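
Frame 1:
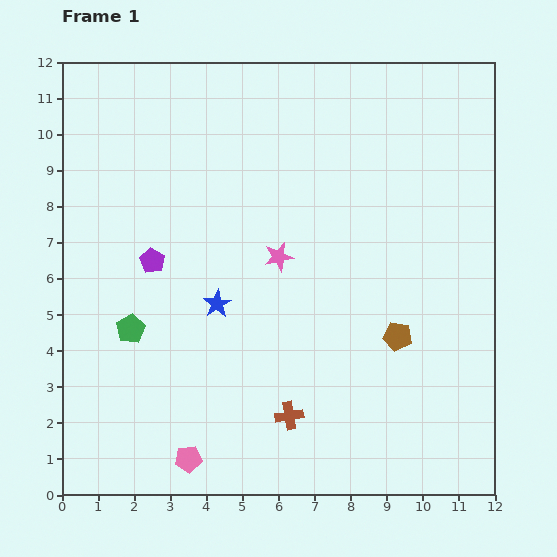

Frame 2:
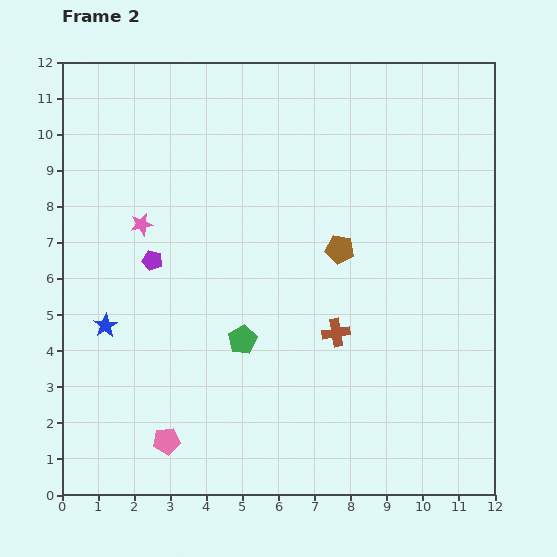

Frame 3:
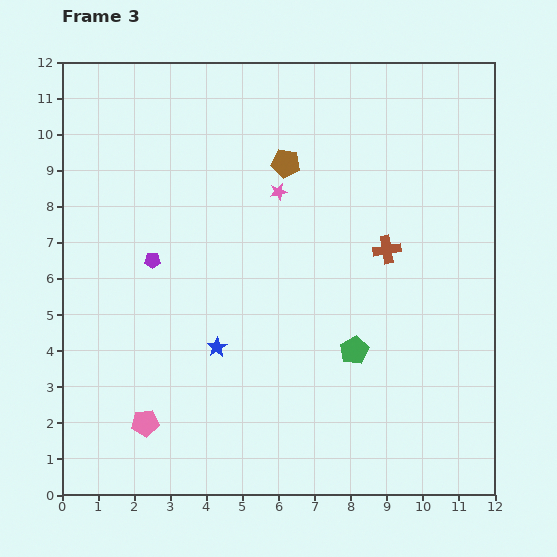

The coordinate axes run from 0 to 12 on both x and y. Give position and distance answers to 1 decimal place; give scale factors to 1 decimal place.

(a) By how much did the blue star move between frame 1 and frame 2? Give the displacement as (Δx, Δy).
(-3.1, -0.6)

The blue star was at (4.3, 5.3) in frame 1 and (1.2, 4.7) in frame 2.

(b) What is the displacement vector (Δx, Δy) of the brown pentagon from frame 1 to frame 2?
(-1.6, 2.4)

The brown pentagon was at (9.3, 4.4) in frame 1 and (7.7, 6.8) in frame 2.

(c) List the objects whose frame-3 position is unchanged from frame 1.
the purple pentagon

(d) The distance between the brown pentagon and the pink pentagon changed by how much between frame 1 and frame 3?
+1.5

Distance in frame 1: 6.7. Distance in frame 3: 8.2.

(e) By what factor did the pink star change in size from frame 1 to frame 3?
0.6×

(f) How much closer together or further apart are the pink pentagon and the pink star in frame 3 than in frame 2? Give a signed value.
+1.4

Distance in frame 2: 6.0. Distance in frame 3: 7.4.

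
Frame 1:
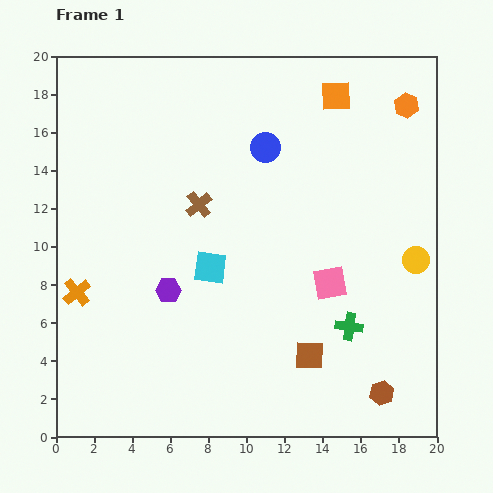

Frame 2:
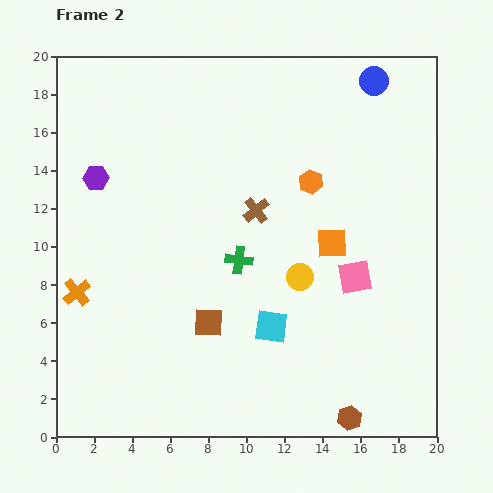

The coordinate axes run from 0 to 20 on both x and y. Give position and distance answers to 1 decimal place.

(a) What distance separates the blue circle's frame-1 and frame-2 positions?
6.7

The blue circle moved from (11.0, 15.2) to (16.7, 18.7), a distance of √(5.7² + 3.5²) ≈ 6.7.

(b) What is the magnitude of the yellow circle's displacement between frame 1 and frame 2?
6.2

The yellow circle moved from (18.9, 9.3) to (12.8, 8.4), a distance of √(6.1² + 0.9²) ≈ 6.2.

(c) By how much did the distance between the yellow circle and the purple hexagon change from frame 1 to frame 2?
-1.2

Distance in frame 1: 13.1. Distance in frame 2: 11.9.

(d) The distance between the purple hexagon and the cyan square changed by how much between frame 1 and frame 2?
+9.6

Distance in frame 1: 2.5. Distance in frame 2: 12.1.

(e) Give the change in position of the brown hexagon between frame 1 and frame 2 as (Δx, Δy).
(-1.7, -1.3)

The brown hexagon was at (17.1, 2.3) in frame 1 and (15.4, 1.0) in frame 2.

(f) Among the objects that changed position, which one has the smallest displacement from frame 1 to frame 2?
the pink square

(moved 1.3)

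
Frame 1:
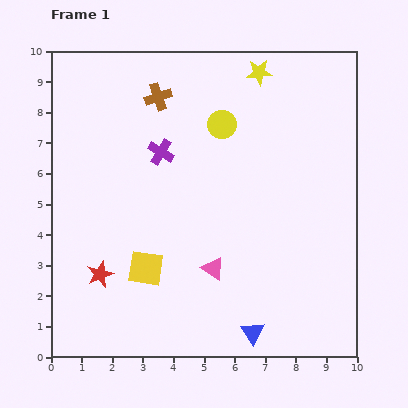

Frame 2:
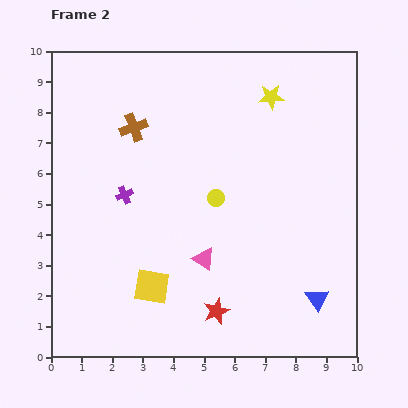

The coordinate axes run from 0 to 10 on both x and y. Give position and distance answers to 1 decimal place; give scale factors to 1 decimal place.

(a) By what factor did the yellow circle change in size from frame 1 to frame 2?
0.6×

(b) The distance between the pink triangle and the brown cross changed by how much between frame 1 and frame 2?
-1.0

Distance in frame 1: 5.9. Distance in frame 2: 4.9.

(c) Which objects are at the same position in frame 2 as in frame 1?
none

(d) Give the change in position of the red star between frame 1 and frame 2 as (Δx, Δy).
(3.8, -1.2)

The red star was at (1.6, 2.7) in frame 1 and (5.4, 1.5) in frame 2.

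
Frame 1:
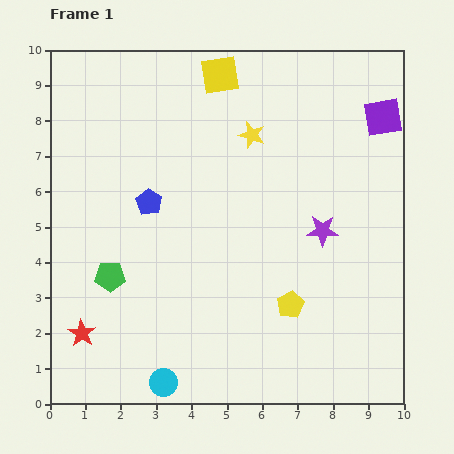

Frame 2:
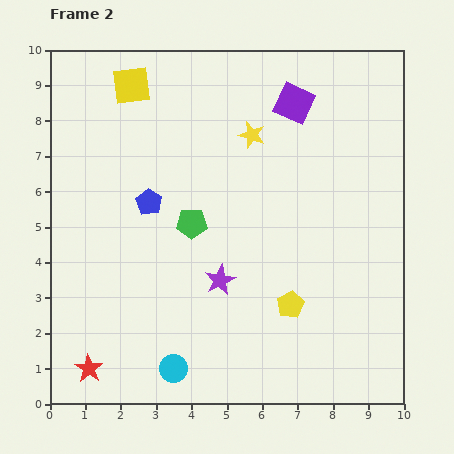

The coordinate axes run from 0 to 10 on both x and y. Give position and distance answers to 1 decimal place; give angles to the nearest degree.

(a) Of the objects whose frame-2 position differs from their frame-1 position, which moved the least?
the cyan circle

(moved 0.5)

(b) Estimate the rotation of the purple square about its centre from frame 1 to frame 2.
34° clockwise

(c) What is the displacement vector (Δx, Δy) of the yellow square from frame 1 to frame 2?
(-2.5, -0.3)

The yellow square was at (4.8, 9.3) in frame 1 and (2.3, 9.0) in frame 2.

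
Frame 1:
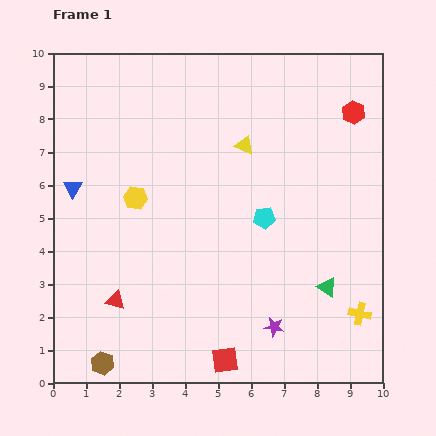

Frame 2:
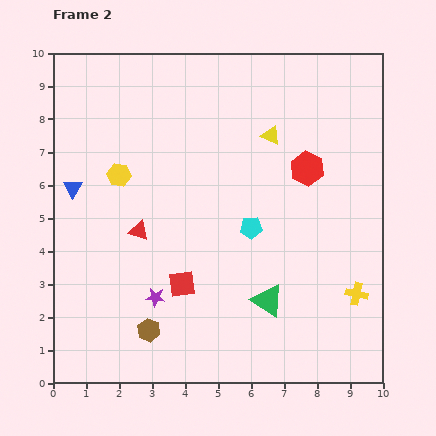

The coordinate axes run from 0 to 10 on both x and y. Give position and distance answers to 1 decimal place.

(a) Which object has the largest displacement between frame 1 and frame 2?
the purple star

(moved 3.7; next 2.6)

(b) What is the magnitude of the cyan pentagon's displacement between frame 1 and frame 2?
0.5

The cyan pentagon moved from (6.4, 5.0) to (6.0, 4.7), a distance of √(0.4² + 0.3²) ≈ 0.5.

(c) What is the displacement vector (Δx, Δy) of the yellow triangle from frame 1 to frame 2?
(0.8, 0.3)

The yellow triangle was at (5.8, 7.2) in frame 1 and (6.6, 7.5) in frame 2.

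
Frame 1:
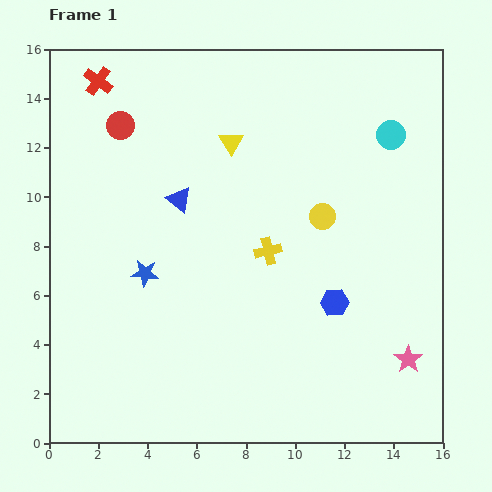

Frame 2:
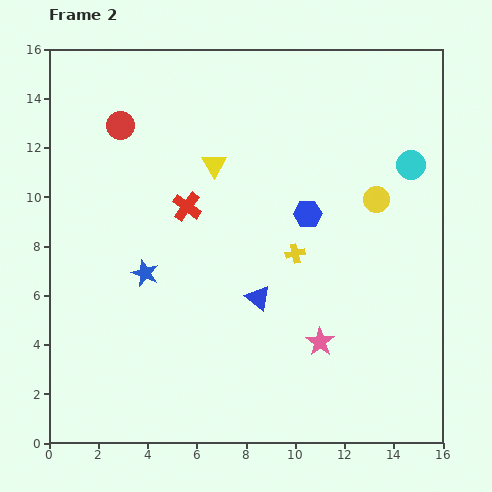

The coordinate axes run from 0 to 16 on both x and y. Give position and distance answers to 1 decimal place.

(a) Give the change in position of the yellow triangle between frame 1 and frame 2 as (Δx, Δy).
(-0.7, -0.9)

The yellow triangle was at (7.4, 12.2) in frame 1 and (6.7, 11.3) in frame 2.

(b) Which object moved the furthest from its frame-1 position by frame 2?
the red cross

(moved 6.2; next 5.1)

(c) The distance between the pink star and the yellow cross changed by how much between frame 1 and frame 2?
-3.5

Distance in frame 1: 7.2. Distance in frame 2: 3.7.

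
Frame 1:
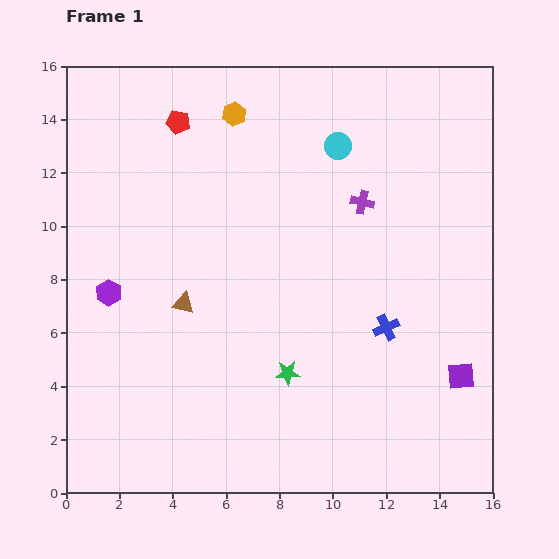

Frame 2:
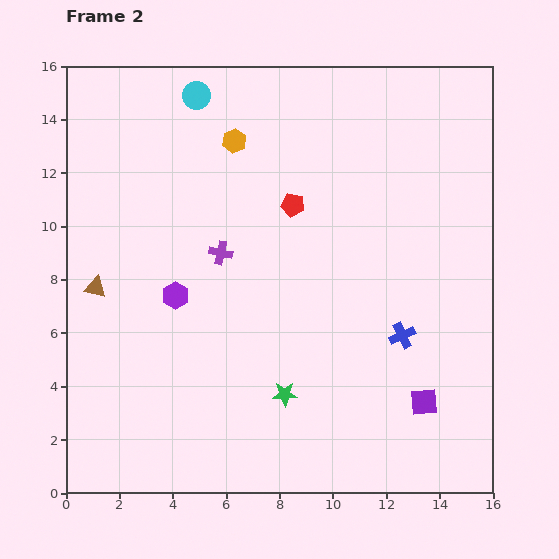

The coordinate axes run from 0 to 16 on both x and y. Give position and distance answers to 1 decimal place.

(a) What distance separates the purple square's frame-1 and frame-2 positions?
1.7

The purple square moved from (14.8, 4.4) to (13.4, 3.4), a distance of √(1.4² + 1.0²) ≈ 1.7.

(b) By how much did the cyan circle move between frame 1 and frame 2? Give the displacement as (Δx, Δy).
(-5.3, 1.9)

The cyan circle was at (10.2, 13.0) in frame 1 and (4.9, 14.9) in frame 2.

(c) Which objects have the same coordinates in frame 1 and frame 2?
none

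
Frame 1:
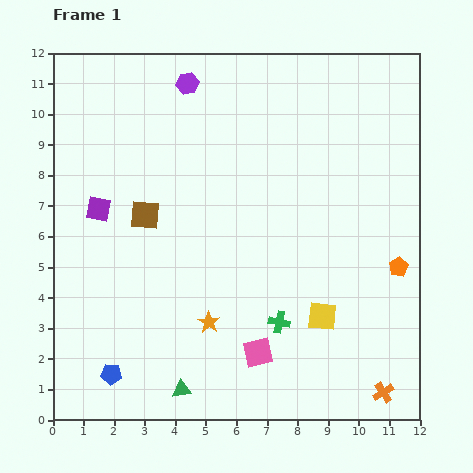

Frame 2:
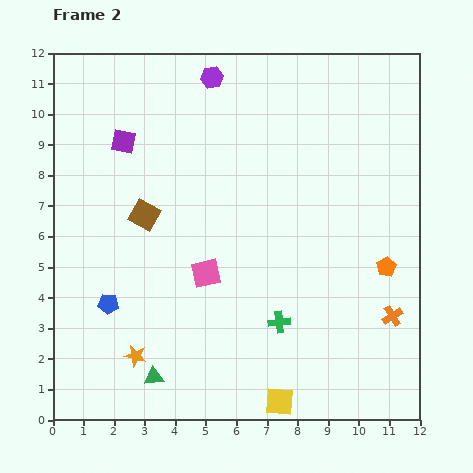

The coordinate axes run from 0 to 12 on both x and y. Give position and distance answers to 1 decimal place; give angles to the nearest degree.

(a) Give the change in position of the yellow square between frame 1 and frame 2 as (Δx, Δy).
(-1.4, -2.8)

The yellow square was at (8.8, 3.4) in frame 1 and (7.4, 0.6) in frame 2.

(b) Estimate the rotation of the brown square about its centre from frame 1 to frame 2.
25° clockwise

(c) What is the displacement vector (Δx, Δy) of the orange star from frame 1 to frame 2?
(-2.4, -1.1)

The orange star was at (5.1, 3.2) in frame 1 and (2.7, 2.1) in frame 2.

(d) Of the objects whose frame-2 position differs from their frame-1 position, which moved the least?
the orange pentagon

(moved 0.4)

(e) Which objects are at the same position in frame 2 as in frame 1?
the brown square, the green cross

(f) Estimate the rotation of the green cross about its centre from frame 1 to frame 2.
18° counter-clockwise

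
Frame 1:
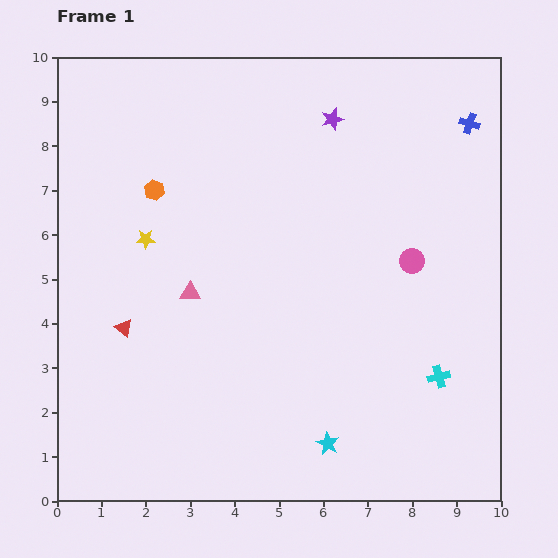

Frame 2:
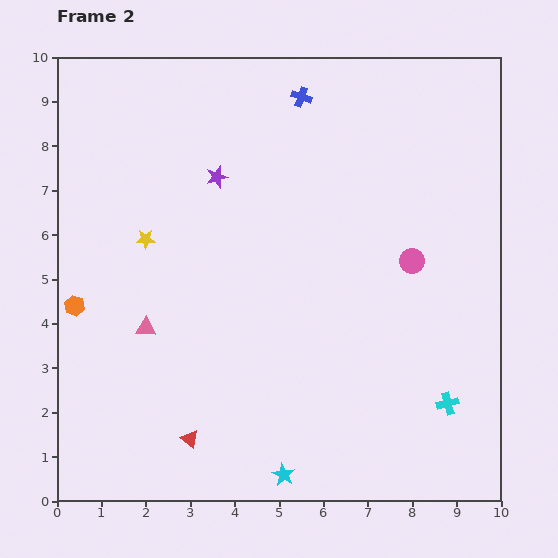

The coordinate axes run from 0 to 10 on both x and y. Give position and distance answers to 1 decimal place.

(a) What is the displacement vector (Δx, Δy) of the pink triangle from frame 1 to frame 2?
(-1.0, -0.8)

The pink triangle was at (3.0, 4.7) in frame 1 and (2.0, 3.9) in frame 2.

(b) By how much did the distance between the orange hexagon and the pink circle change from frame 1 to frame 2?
+1.7

Distance in frame 1: 6.0. Distance in frame 2: 7.7.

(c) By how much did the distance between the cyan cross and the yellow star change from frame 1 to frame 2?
+0.4

Distance in frame 1: 7.3. Distance in frame 2: 7.7.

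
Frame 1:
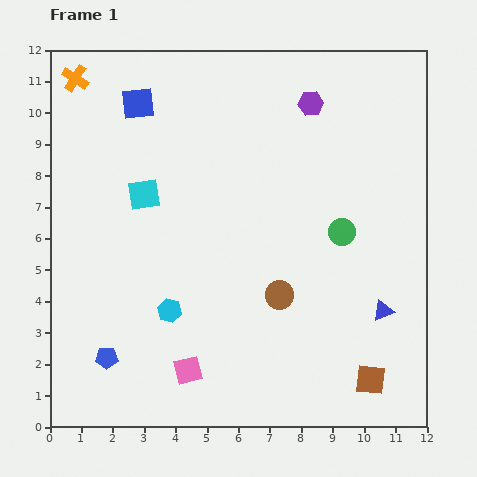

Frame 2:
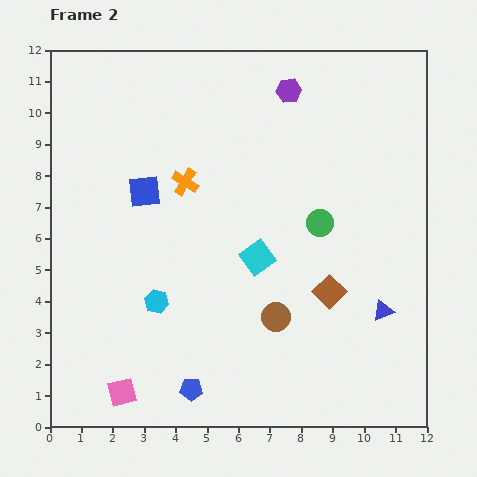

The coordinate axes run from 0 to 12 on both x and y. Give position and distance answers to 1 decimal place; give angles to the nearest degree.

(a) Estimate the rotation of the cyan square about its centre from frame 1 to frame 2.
28° counter-clockwise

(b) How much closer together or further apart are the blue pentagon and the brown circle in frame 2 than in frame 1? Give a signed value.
-2.4

Distance in frame 1: 5.9. Distance in frame 2: 3.5.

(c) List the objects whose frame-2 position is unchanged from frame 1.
the blue triangle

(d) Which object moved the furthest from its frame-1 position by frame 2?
the orange cross

(moved 4.8; next 4.1)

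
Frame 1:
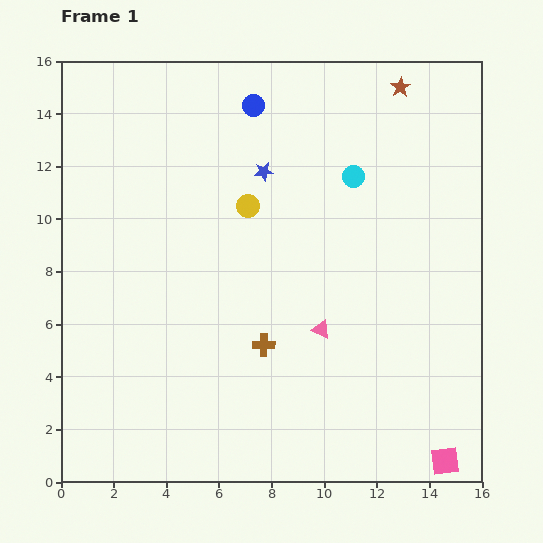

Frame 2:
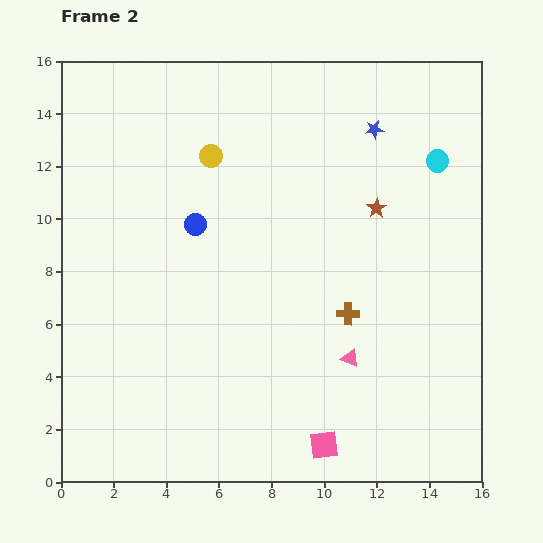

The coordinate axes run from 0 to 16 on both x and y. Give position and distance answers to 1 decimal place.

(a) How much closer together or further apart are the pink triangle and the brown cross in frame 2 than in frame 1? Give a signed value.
-0.6

Distance in frame 1: 2.3. Distance in frame 2: 1.7.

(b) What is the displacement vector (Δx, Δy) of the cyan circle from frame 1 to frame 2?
(3.2, 0.6)

The cyan circle was at (11.1, 11.6) in frame 1 and (14.3, 12.2) in frame 2.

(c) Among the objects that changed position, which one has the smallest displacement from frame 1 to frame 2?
the pink triangle

(moved 1.6)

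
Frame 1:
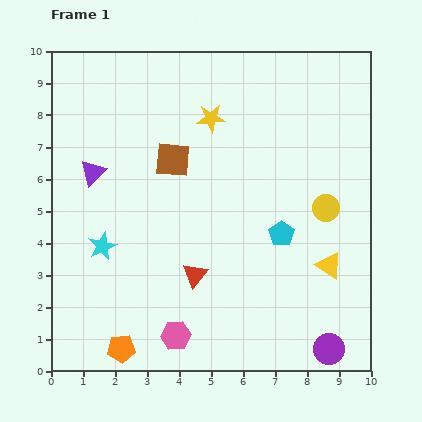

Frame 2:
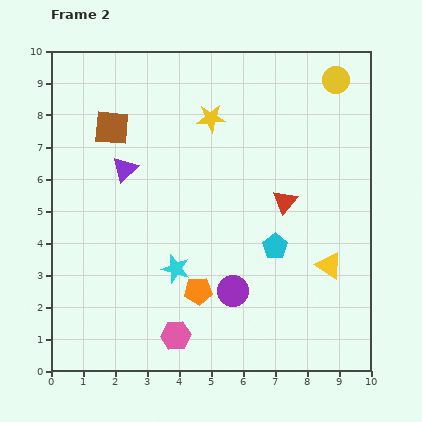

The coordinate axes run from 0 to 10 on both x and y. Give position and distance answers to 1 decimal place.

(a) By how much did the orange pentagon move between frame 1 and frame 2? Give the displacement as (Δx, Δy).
(2.4, 1.8)

The orange pentagon was at (2.2, 0.7) in frame 1 and (4.6, 2.5) in frame 2.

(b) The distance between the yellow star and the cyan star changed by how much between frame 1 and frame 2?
-0.4

Distance in frame 1: 5.2. Distance in frame 2: 4.8.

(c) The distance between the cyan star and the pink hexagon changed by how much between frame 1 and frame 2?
-1.5

Distance in frame 1: 3.6. Distance in frame 2: 2.1.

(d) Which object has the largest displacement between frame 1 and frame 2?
the yellow circle

(moved 4.0; next 3.6)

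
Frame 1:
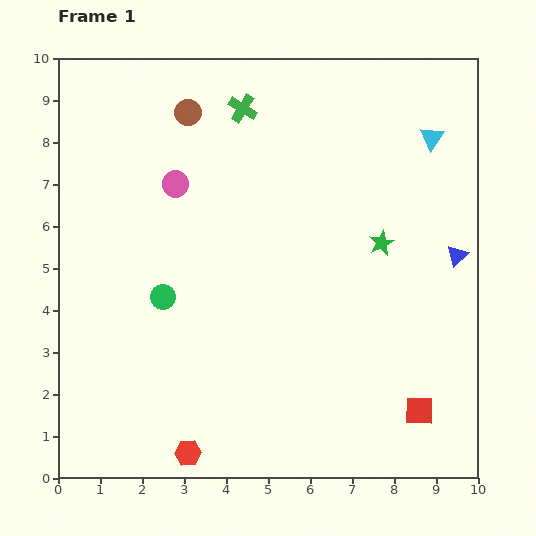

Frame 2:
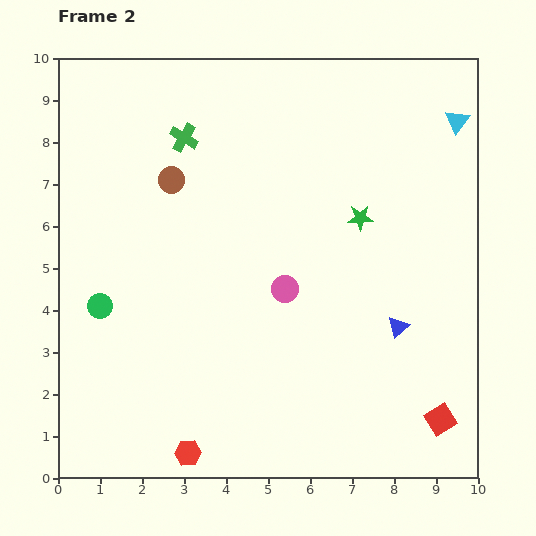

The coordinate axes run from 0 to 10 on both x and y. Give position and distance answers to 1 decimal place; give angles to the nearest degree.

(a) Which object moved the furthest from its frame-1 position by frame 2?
the pink circle

(moved 3.6; next 2.2)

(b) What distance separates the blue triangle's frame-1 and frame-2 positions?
2.2

The blue triangle moved from (9.5, 5.3) to (8.1, 3.6), a distance of √(1.4² + 1.7²) ≈ 2.2.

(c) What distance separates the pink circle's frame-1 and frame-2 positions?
3.6

The pink circle moved from (2.8, 7.0) to (5.4, 4.5), a distance of √(2.6² + 2.5²) ≈ 3.6.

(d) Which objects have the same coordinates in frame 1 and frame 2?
the red hexagon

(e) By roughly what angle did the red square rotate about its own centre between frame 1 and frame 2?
34° counter-clockwise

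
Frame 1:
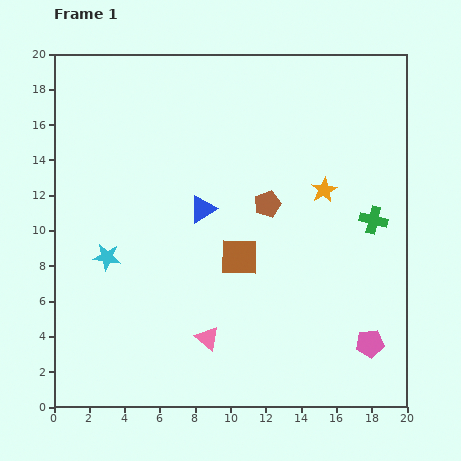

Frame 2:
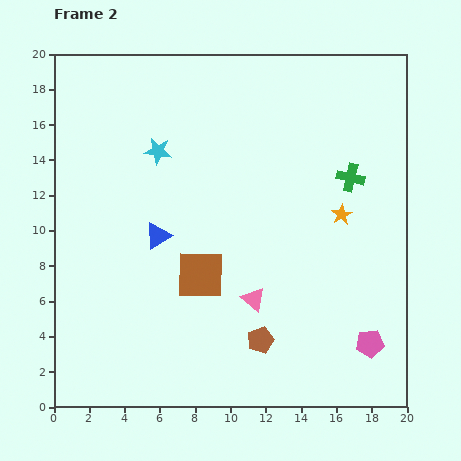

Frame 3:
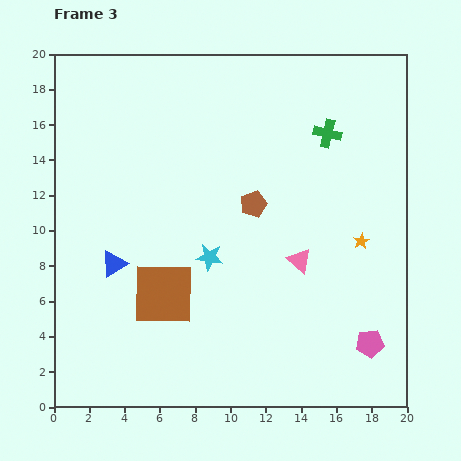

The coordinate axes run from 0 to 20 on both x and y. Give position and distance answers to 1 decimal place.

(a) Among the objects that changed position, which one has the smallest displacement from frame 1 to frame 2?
the orange star

(moved 1.7)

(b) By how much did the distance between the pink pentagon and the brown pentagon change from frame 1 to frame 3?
+0.5

Distance in frame 1: 9.8. Distance in frame 3: 10.3.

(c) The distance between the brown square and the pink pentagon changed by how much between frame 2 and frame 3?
+1.6

Distance in frame 2: 10.4. Distance in frame 3: 12.0.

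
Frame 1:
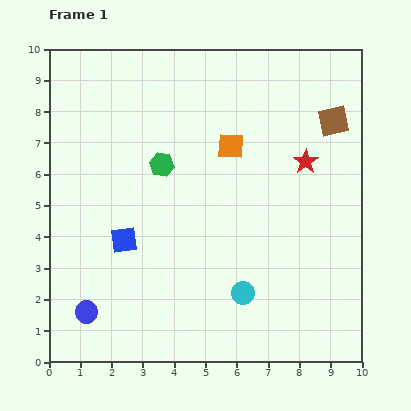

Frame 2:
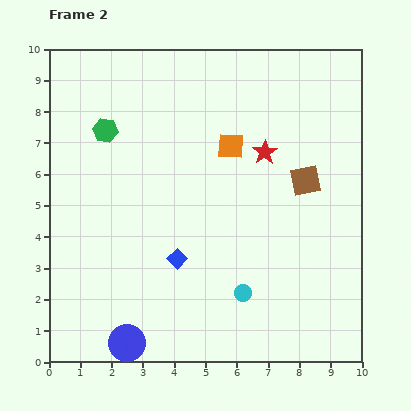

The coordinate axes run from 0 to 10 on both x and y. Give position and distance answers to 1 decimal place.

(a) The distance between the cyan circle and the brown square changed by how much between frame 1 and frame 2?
-2.1

Distance in frame 1: 6.2. Distance in frame 2: 4.1.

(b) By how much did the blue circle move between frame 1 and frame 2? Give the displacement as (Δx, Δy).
(1.3, -1.0)

The blue circle was at (1.2, 1.6) in frame 1 and (2.5, 0.6) in frame 2.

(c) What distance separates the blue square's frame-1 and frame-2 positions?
1.8

The blue square moved from (2.4, 3.9) to (4.1, 3.3), a distance of √(1.7² + 0.6²) ≈ 1.8.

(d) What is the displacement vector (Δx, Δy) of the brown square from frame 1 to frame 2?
(-0.9, -1.9)

The brown square was at (9.1, 7.7) in frame 1 and (8.2, 5.8) in frame 2.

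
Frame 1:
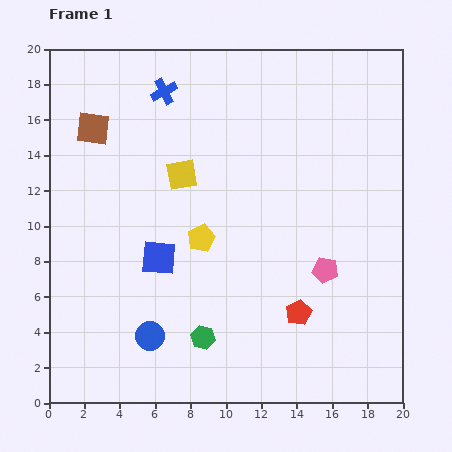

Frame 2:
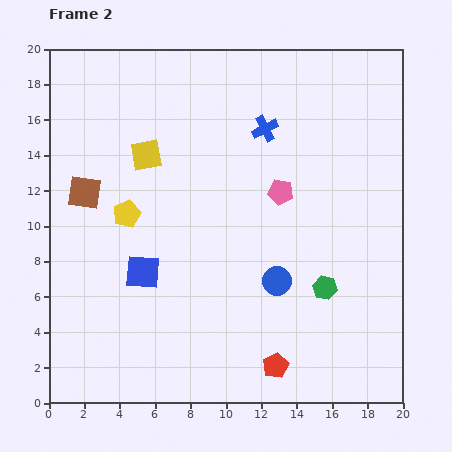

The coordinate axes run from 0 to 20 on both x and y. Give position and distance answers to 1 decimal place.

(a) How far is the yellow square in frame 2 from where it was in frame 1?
2.3

The yellow square moved from (7.5, 12.9) to (5.5, 14.0), a distance of √(2.0² + 1.1²) ≈ 2.3.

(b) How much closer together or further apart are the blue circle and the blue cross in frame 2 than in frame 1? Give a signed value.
-5.2

Distance in frame 1: 13.8. Distance in frame 2: 8.6.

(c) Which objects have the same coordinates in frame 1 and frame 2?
none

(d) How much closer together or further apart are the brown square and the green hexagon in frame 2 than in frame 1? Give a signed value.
+1.3

Distance in frame 1: 13.3. Distance in frame 2: 14.6.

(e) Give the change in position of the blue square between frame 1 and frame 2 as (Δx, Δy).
(-0.9, -0.8)

The blue square was at (6.2, 8.2) in frame 1 and (5.3, 7.4) in frame 2.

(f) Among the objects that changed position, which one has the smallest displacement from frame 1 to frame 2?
the blue square

(moved 1.2)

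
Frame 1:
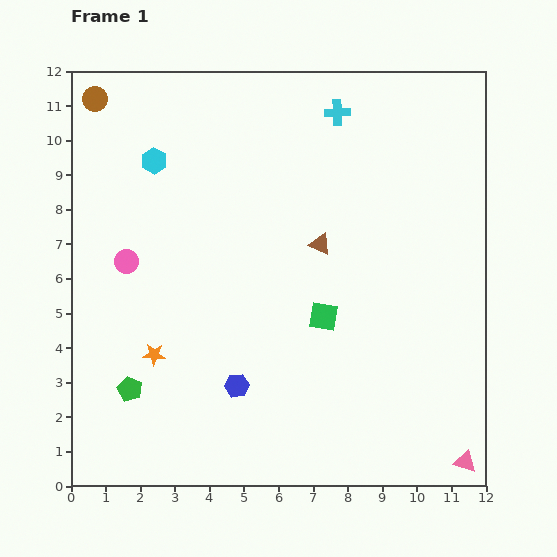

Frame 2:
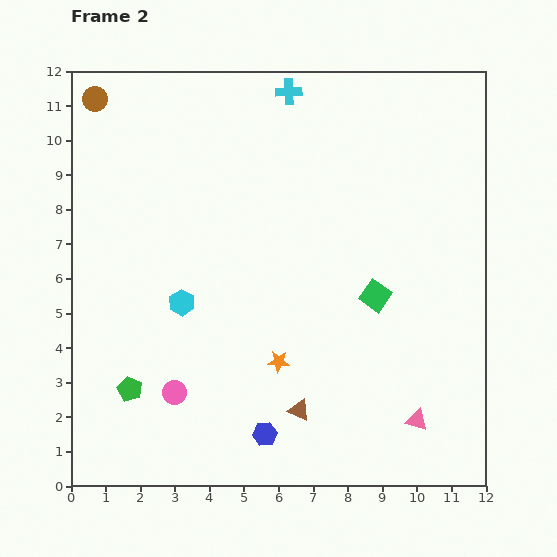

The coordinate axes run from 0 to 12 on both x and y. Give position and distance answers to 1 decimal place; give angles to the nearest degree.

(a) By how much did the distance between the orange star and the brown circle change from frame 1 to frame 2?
+1.7

Distance in frame 1: 7.6. Distance in frame 2: 9.3.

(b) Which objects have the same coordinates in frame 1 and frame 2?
the green pentagon, the brown circle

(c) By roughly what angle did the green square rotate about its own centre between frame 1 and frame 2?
25° clockwise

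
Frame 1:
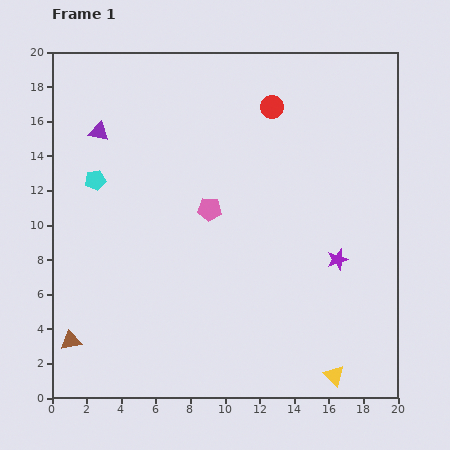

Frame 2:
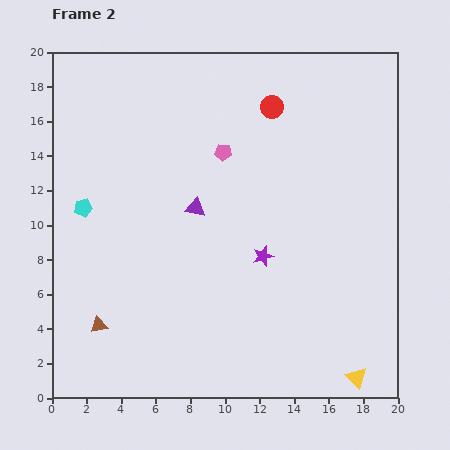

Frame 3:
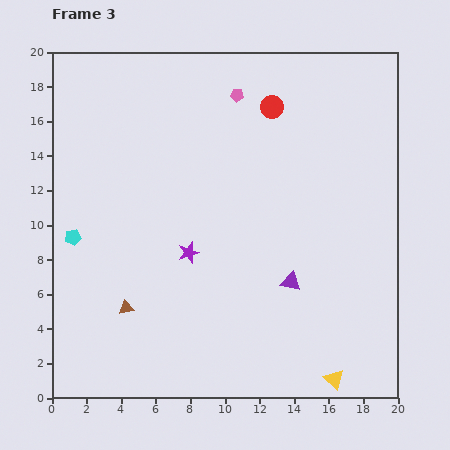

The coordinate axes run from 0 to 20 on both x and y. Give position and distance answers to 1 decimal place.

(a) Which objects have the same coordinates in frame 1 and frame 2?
the red circle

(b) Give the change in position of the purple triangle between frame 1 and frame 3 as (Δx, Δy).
(11.1, -8.7)

The purple triangle was at (2.7, 15.4) in frame 1 and (13.8, 6.7) in frame 3.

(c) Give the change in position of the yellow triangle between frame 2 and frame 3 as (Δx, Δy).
(-1.3, -0.1)

The yellow triangle was at (17.6, 1.2) in frame 2 and (16.3, 1.1) in frame 3.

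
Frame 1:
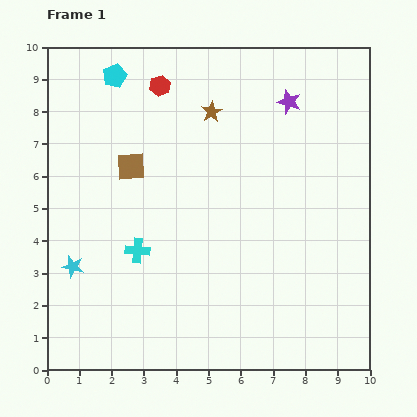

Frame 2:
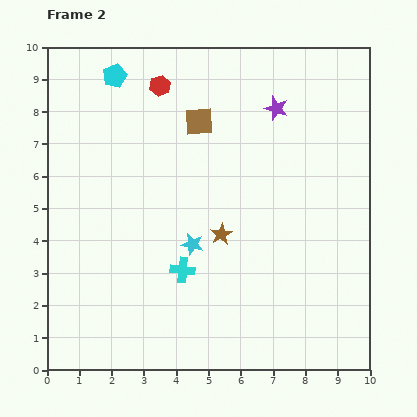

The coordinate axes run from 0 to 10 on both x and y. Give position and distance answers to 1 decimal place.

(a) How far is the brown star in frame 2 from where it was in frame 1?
3.8

The brown star moved from (5.1, 8.0) to (5.4, 4.2), a distance of √(0.3² + 3.8²) ≈ 3.8.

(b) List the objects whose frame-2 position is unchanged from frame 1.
the red hexagon, the cyan pentagon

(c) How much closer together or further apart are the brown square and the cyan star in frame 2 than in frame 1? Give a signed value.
+0.2

Distance in frame 1: 3.6. Distance in frame 2: 3.8.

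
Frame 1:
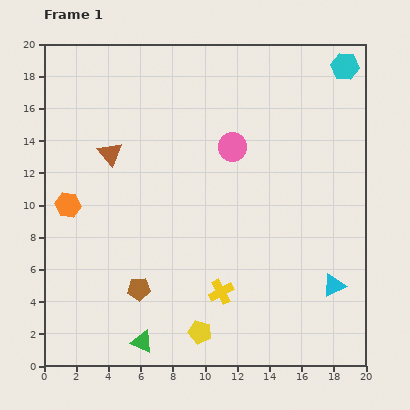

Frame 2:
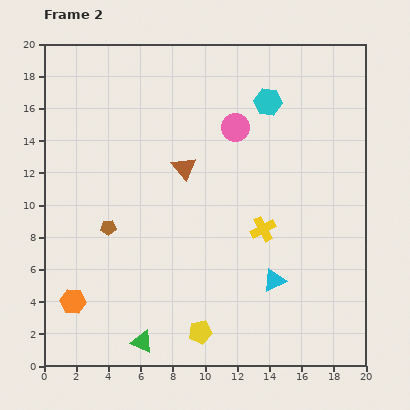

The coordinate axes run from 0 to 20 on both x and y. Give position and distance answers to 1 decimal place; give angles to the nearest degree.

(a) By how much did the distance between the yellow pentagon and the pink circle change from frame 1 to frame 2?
+1.2

Distance in frame 1: 11.7. Distance in frame 2: 12.9.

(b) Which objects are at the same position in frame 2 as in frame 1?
the yellow pentagon, the green triangle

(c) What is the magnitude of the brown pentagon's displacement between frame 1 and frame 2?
4.2

The brown pentagon moved from (5.9, 4.8) to (4.0, 8.6), a distance of √(1.9² + 3.8²) ≈ 4.2.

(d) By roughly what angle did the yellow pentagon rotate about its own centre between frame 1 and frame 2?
27° counter-clockwise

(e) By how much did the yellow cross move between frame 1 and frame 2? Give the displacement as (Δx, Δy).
(2.6, 3.9)

The yellow cross was at (11.0, 4.6) in frame 1 and (13.6, 8.5) in frame 2.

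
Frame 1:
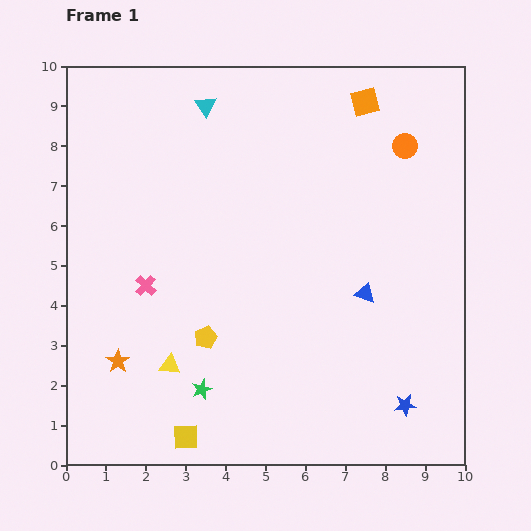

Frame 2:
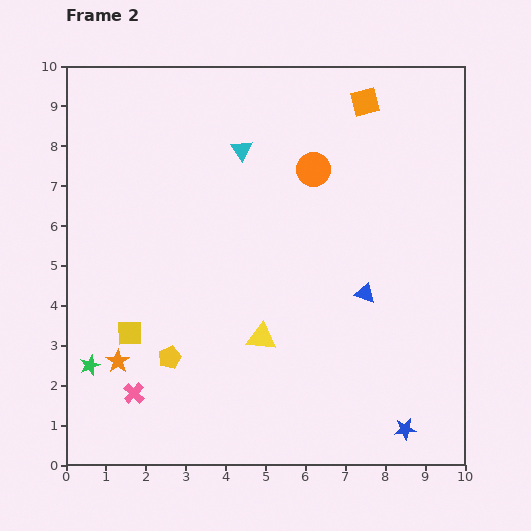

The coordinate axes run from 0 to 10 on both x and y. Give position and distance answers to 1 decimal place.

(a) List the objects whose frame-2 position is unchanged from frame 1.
the orange square, the blue triangle, the orange star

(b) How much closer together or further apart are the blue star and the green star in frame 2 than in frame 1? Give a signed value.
+3.0

Distance in frame 1: 5.1. Distance in frame 2: 8.1.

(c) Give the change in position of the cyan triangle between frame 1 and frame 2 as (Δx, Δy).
(0.9, -1.1)

The cyan triangle was at (3.5, 9.0) in frame 1 and (4.4, 7.9) in frame 2.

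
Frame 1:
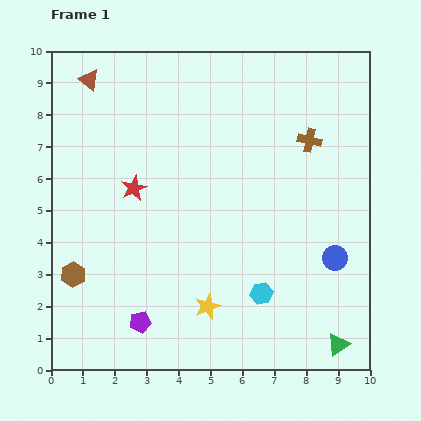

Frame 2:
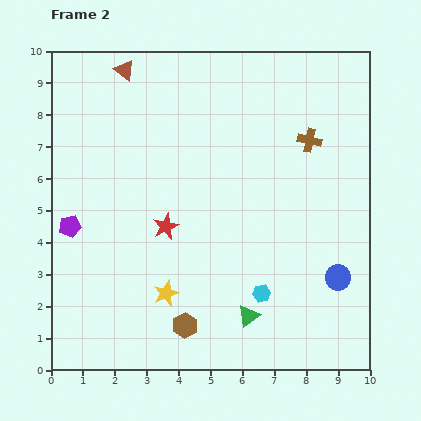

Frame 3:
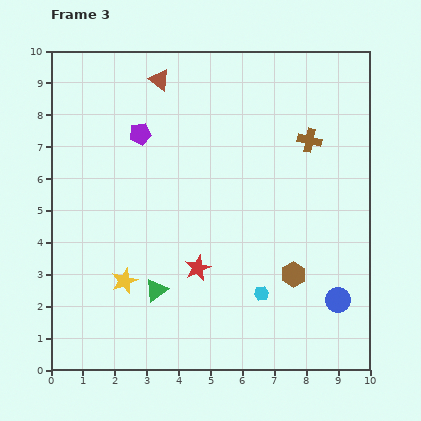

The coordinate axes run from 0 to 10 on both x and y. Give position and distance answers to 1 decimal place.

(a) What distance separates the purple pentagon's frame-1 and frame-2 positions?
3.7

The purple pentagon moved from (2.8, 1.5) to (0.6, 4.5), a distance of √(2.2² + 3.0²) ≈ 3.7.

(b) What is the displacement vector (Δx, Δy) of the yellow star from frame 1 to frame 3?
(-2.6, 0.8)

The yellow star was at (4.9, 2.0) in frame 1 and (2.3, 2.8) in frame 3.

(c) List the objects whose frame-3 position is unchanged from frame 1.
the brown cross, the cyan hexagon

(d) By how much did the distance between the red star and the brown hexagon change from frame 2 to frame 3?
-0.2

Distance in frame 2: 3.2. Distance in frame 3: 3.0.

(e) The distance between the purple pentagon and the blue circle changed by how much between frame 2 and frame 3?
-0.5

Distance in frame 2: 8.6. Distance in frame 3: 8.1.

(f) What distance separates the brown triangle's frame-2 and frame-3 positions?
1.1

The brown triangle moved from (2.3, 9.4) to (3.4, 9.1), a distance of √(1.1² + 0.3²) ≈ 1.1.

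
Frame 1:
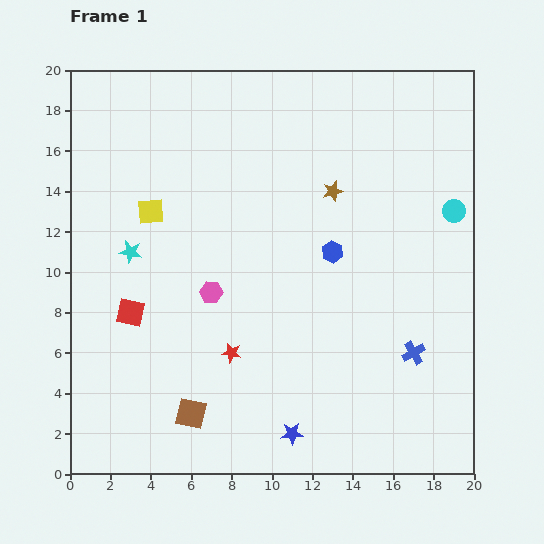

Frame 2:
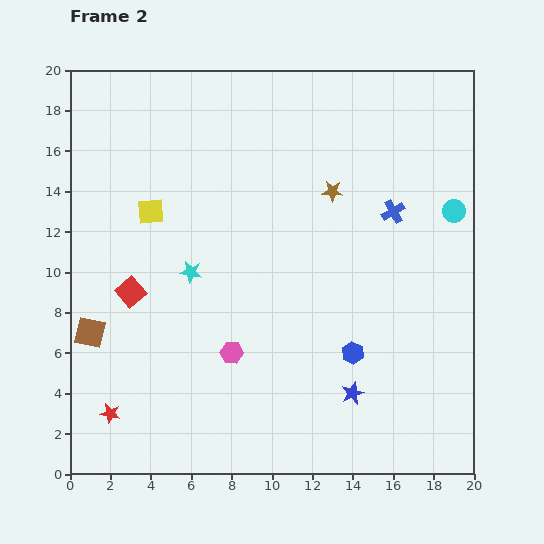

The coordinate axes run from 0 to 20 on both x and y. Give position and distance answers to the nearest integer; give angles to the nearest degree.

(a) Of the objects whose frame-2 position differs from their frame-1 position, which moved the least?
the red square

(moved 1)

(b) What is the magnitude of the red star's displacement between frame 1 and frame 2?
7

The red star moved from (8, 6) to (2, 3), a distance of √(6² + 3²) ≈ 7.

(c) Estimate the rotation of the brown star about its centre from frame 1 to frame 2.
17° clockwise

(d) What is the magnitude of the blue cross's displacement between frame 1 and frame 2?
7

The blue cross moved from (17, 6) to (16, 13), a distance of √(1² + 7²) ≈ 7.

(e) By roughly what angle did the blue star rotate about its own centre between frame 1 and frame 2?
19° counter-clockwise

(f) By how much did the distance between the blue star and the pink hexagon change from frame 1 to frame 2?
-2

Distance in frame 1: 8. Distance in frame 2: 6.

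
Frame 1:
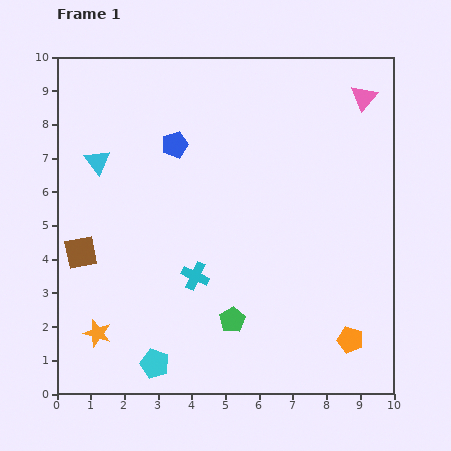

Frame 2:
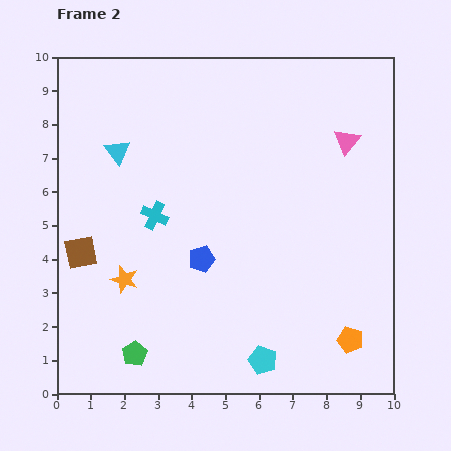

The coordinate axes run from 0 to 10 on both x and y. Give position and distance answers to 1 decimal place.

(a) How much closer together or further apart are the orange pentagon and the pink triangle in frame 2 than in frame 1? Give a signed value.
-1.3

Distance in frame 1: 7.2. Distance in frame 2: 5.9.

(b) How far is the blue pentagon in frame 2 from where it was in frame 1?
3.5

The blue pentagon moved from (3.5, 7.4) to (4.3, 4.0), a distance of √(0.8² + 3.4²) ≈ 3.5.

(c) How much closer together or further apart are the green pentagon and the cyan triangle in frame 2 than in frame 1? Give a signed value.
-0.2

Distance in frame 1: 6.2. Distance in frame 2: 6.0.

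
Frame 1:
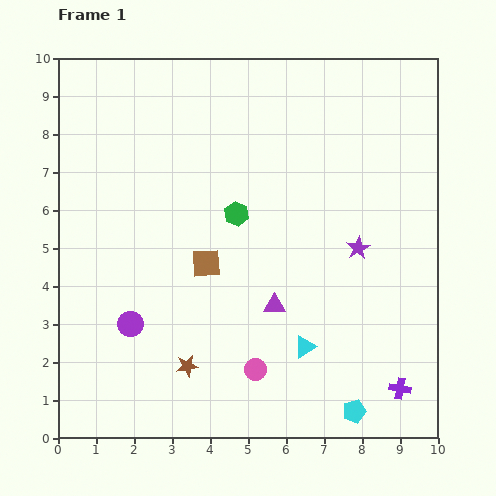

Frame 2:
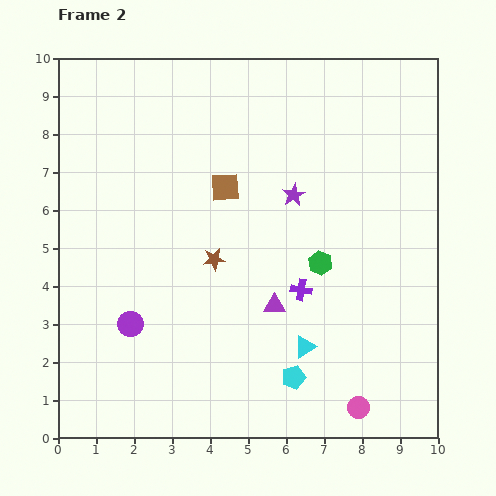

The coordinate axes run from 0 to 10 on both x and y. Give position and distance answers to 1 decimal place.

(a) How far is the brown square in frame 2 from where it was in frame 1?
2.1

The brown square moved from (3.9, 4.6) to (4.4, 6.6), a distance of √(0.5² + 2.0²) ≈ 2.1.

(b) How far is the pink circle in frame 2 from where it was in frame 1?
2.9

The pink circle moved from (5.2, 1.8) to (7.9, 0.8), a distance of √(2.7² + 1.0²) ≈ 2.9.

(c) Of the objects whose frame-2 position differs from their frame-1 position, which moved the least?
the cyan pentagon

(moved 1.8)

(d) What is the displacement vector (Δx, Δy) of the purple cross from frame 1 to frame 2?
(-2.6, 2.6)

The purple cross was at (9.0, 1.3) in frame 1 and (6.4, 3.9) in frame 2.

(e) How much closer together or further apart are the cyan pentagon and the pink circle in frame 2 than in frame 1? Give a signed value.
-0.9

Distance in frame 1: 2.8. Distance in frame 2: 1.9.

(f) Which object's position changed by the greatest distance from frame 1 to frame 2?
the purple cross

(moved 3.7; next 2.9)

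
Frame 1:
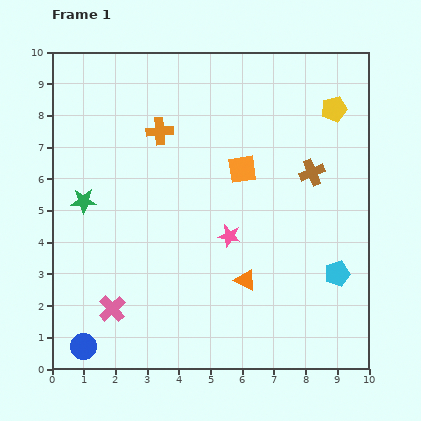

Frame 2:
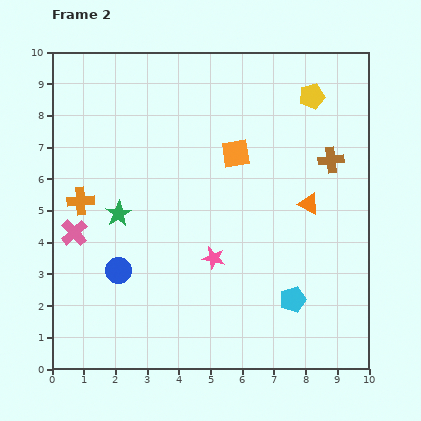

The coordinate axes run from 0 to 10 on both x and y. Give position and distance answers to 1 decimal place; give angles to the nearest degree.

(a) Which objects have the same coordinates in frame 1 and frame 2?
none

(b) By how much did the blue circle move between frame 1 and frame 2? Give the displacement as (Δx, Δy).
(1.1, 2.4)

The blue circle was at (1.0, 0.7) in frame 1 and (2.1, 3.1) in frame 2.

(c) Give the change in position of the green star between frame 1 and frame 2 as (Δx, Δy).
(1.1, -0.4)

The green star was at (1.0, 5.3) in frame 1 and (2.1, 4.9) in frame 2.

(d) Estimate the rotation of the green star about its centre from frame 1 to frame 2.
31° counter-clockwise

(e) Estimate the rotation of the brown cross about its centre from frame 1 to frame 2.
17° clockwise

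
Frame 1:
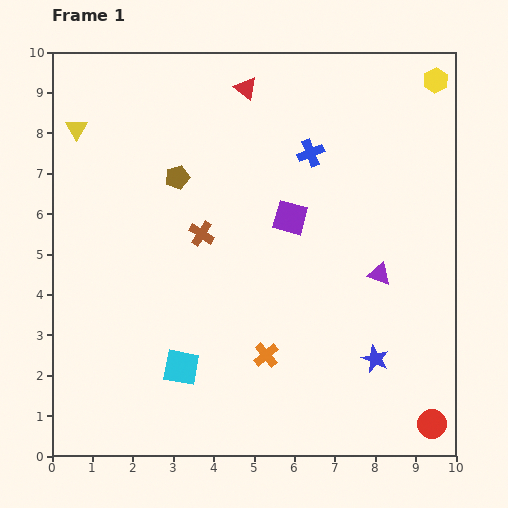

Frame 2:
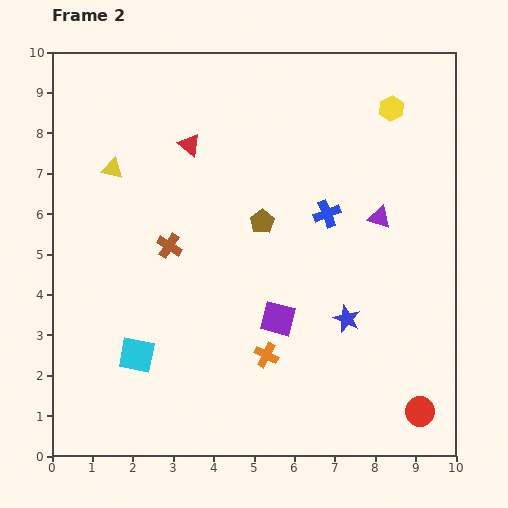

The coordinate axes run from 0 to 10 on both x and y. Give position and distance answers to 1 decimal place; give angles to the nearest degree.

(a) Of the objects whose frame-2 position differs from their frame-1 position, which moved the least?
the red circle

(moved 0.4)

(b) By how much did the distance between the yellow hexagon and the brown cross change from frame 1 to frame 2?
-0.4

Distance in frame 1: 6.9. Distance in frame 2: 6.5.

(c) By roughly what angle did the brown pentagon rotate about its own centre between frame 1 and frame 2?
17° counter-clockwise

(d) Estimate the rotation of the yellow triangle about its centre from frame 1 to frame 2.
46° counter-clockwise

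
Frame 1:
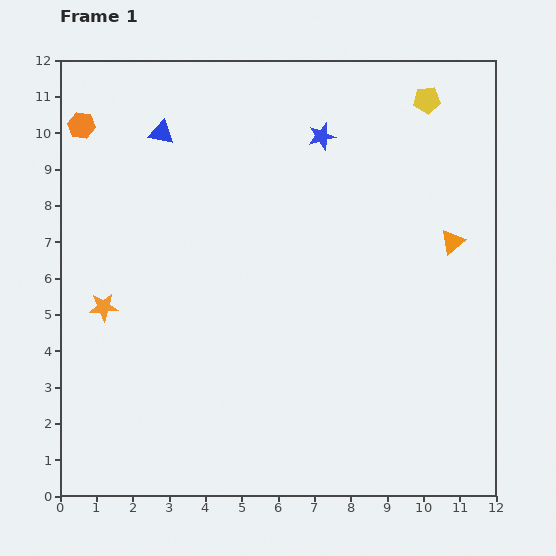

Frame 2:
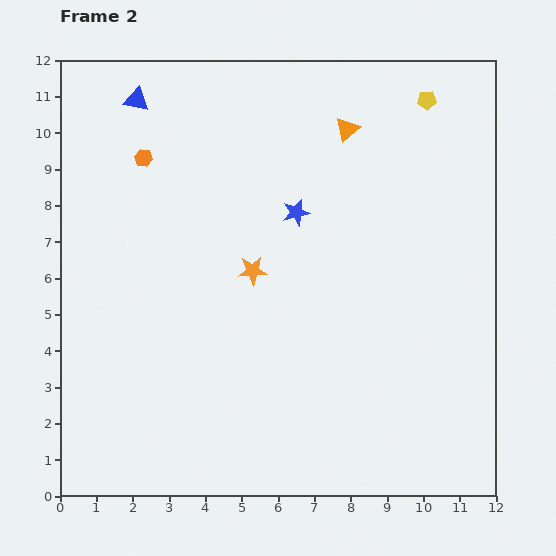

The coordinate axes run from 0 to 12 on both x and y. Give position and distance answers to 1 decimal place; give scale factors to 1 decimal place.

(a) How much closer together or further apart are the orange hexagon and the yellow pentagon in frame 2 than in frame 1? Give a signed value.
-1.5

Distance in frame 1: 9.5. Distance in frame 2: 8.0.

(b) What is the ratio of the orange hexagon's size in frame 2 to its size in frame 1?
0.7×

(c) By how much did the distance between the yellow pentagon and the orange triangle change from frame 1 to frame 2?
-1.7

Distance in frame 1: 4.0. Distance in frame 2: 2.3.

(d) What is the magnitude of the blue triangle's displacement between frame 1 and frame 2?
1.1

The blue triangle moved from (2.8, 10.0) to (2.1, 10.9), a distance of √(0.7² + 0.9²) ≈ 1.1.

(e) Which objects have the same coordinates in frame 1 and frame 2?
the yellow pentagon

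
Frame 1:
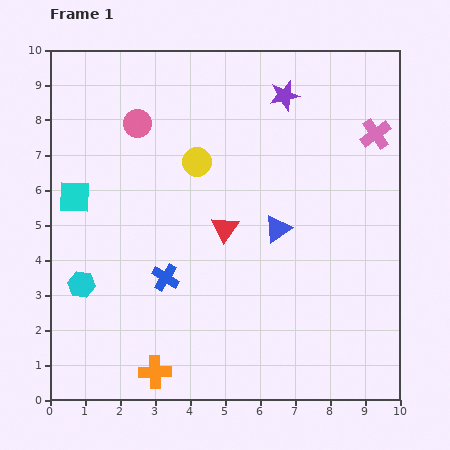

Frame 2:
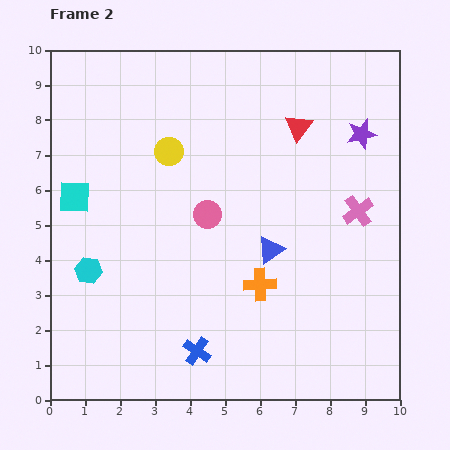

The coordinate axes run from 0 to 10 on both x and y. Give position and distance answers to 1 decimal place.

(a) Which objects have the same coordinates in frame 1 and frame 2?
the cyan square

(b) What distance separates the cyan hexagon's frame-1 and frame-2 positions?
0.4

The cyan hexagon moved from (0.9, 3.3) to (1.1, 3.7), a distance of √(0.2² + 0.4²) ≈ 0.4.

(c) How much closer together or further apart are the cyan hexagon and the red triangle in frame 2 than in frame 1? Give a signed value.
+2.9

Distance in frame 1: 4.4. Distance in frame 2: 7.3.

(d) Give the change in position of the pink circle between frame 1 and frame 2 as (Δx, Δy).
(2.0, -2.6)

The pink circle was at (2.5, 7.9) in frame 1 and (4.5, 5.3) in frame 2.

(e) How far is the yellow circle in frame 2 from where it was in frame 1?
0.9

The yellow circle moved from (4.2, 6.8) to (3.4, 7.1), a distance of √(0.8² + 0.3²) ≈ 0.9.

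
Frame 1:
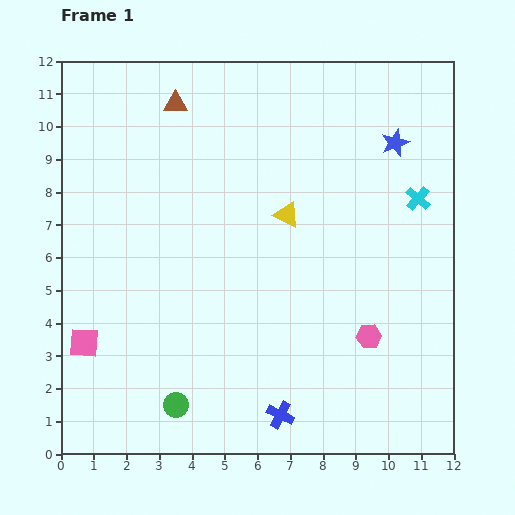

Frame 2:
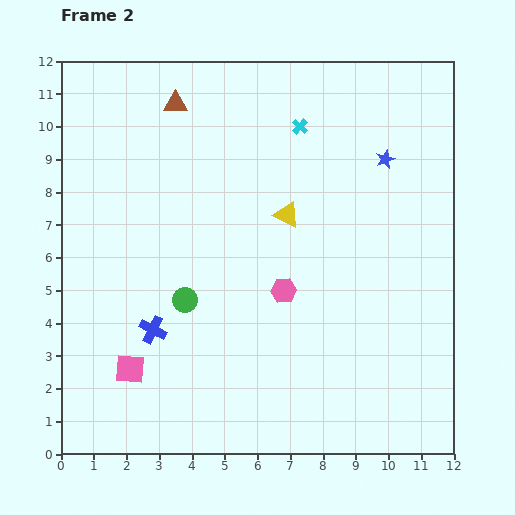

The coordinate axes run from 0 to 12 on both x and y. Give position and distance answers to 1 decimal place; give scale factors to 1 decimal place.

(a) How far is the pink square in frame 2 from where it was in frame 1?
1.6

The pink square moved from (0.7, 3.4) to (2.1, 2.6), a distance of √(1.4² + 0.8²) ≈ 1.6.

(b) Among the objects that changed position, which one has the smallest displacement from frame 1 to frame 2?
the blue star

(moved 0.6)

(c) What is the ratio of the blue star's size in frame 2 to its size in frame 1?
0.7×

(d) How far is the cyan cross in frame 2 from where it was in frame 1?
4.2

The cyan cross moved from (10.9, 7.8) to (7.3, 10.0), a distance of √(3.6² + 2.2²) ≈ 4.2.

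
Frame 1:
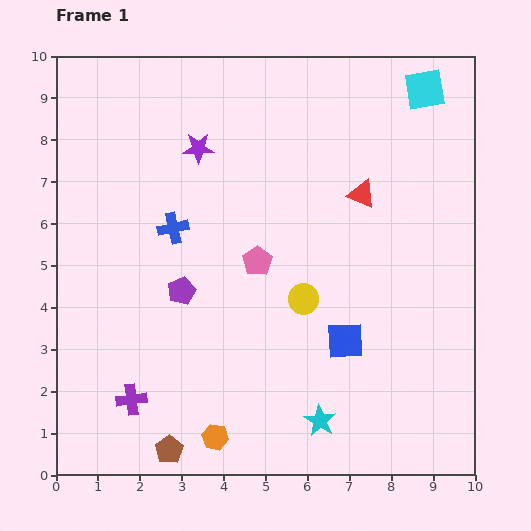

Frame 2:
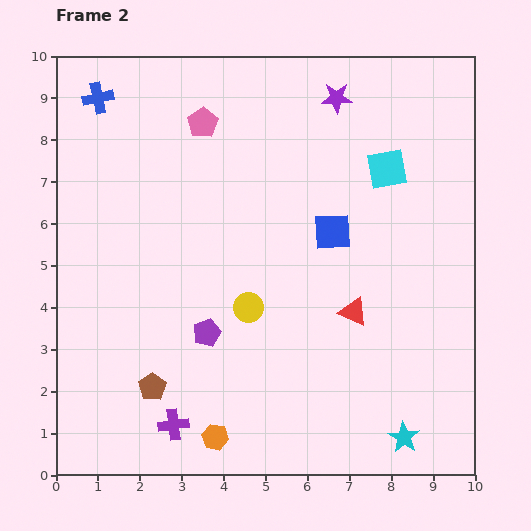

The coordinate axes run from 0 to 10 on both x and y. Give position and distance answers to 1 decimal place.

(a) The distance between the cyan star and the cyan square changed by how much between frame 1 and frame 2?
-1.9

Distance in frame 1: 8.3. Distance in frame 2: 6.4.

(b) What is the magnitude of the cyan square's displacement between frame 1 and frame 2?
2.1

The cyan square moved from (8.8, 9.2) to (7.9, 7.3), a distance of √(0.9² + 1.9²) ≈ 2.1.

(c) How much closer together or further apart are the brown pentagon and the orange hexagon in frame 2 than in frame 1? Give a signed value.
+0.8

Distance in frame 1: 1.1. Distance in frame 2: 1.9.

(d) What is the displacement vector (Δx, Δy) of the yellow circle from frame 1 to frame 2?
(-1.3, -0.2)

The yellow circle was at (5.9, 4.2) in frame 1 and (4.6, 4.0) in frame 2.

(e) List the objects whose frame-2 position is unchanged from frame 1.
the orange hexagon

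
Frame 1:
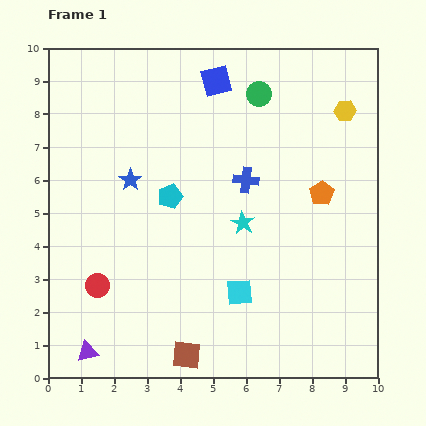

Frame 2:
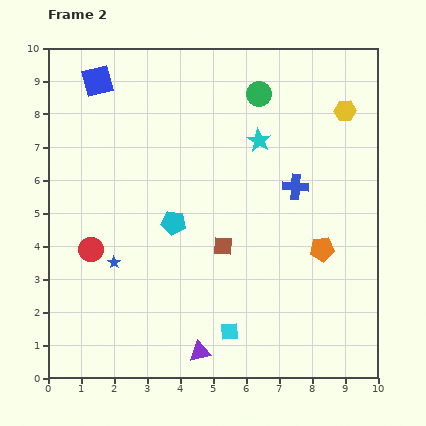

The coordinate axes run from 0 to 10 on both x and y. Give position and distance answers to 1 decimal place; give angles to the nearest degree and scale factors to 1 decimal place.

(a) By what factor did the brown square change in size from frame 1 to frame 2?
0.7×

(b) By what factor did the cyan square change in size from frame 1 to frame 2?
0.7×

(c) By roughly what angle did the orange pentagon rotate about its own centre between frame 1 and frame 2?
26° clockwise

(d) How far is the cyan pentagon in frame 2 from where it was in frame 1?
0.8

The cyan pentagon moved from (3.7, 5.5) to (3.8, 4.7), a distance of √(0.1² + 0.8²) ≈ 0.8.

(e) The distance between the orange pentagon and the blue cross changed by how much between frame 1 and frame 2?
-0.2

Distance in frame 1: 2.3. Distance in frame 2: 2.1.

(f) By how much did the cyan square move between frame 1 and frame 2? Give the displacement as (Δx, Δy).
(-0.3, -1.2)

The cyan square was at (5.8, 2.6) in frame 1 and (5.5, 1.4) in frame 2.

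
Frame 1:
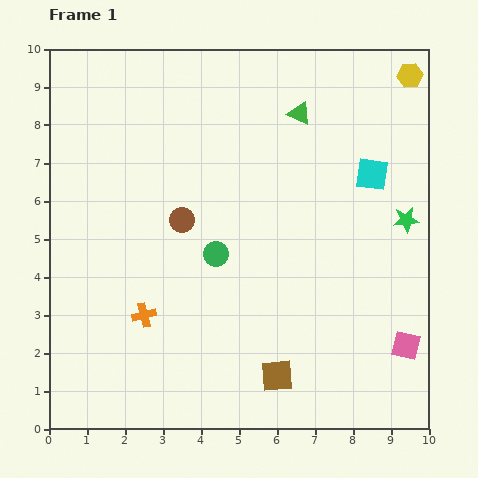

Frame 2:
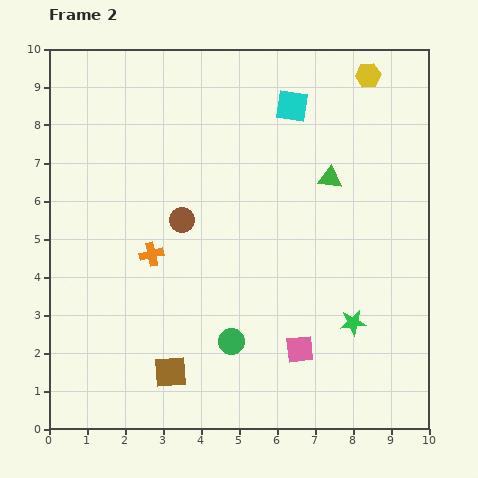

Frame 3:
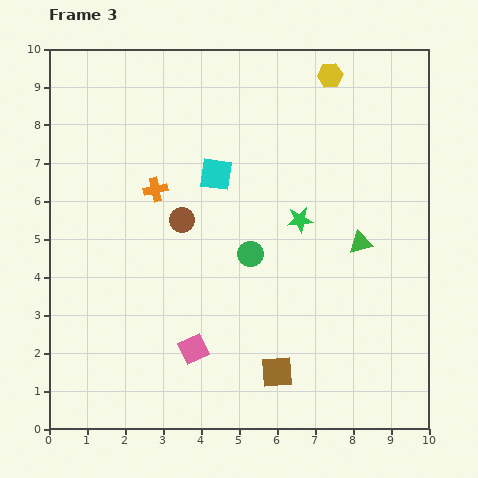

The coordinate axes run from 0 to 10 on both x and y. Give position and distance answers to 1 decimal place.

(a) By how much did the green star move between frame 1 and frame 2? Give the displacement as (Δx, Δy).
(-1.4, -2.7)

The green star was at (9.4, 5.5) in frame 1 and (8.0, 2.8) in frame 2.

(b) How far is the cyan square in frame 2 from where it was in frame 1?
2.8

The cyan square moved from (8.5, 6.7) to (6.4, 8.5), a distance of √(2.1² + 1.8²) ≈ 2.8.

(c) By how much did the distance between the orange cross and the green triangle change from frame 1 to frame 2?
-1.6

Distance in frame 1: 6.7. Distance in frame 2: 5.1.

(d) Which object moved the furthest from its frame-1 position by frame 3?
the pink square

(moved 5.6; next 4.1)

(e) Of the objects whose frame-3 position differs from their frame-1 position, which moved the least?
the brown square

(moved 0.1)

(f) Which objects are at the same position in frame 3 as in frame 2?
the brown circle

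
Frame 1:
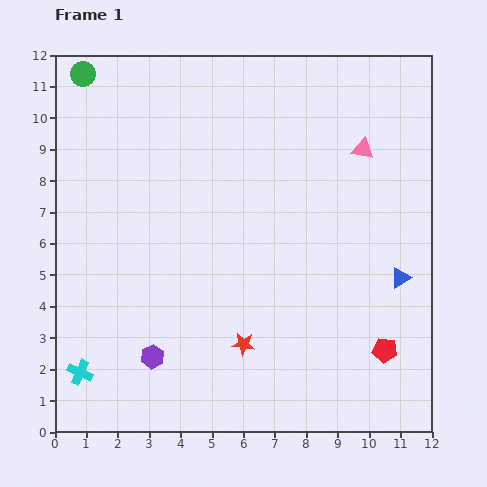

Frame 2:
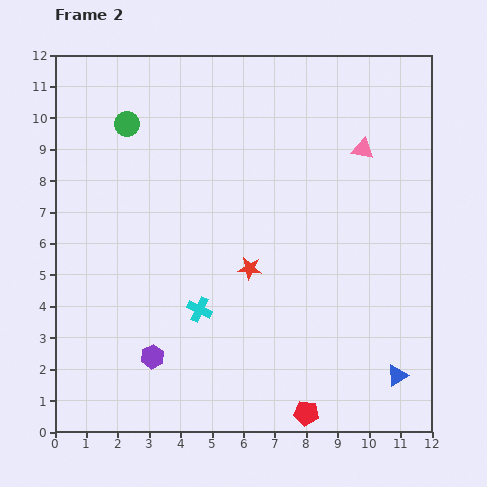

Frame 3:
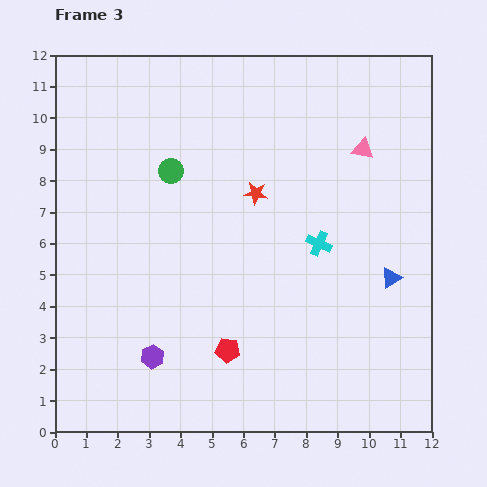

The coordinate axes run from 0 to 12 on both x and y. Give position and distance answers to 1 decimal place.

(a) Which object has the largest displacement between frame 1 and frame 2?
the cyan cross

(moved 4.3; next 3.2)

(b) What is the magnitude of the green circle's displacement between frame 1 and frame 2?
2.1

The green circle moved from (0.9, 11.4) to (2.3, 9.8), a distance of √(1.4² + 1.6²) ≈ 2.1.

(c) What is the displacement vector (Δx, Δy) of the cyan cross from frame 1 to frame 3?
(7.6, 4.1)

The cyan cross was at (0.8, 1.9) in frame 1 and (8.4, 6.0) in frame 3.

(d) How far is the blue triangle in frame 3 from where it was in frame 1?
0.3

The blue triangle moved from (11.0, 4.9) to (10.7, 4.9), a distance of √(0.3² + 0.0²) ≈ 0.3.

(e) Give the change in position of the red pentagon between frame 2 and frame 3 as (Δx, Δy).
(-2.5, 2.0)

The red pentagon was at (8.0, 0.6) in frame 2 and (5.5, 2.6) in frame 3.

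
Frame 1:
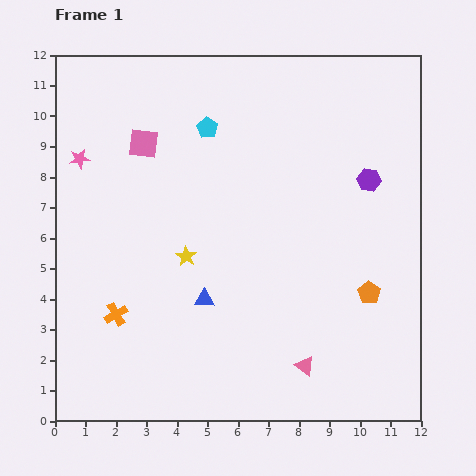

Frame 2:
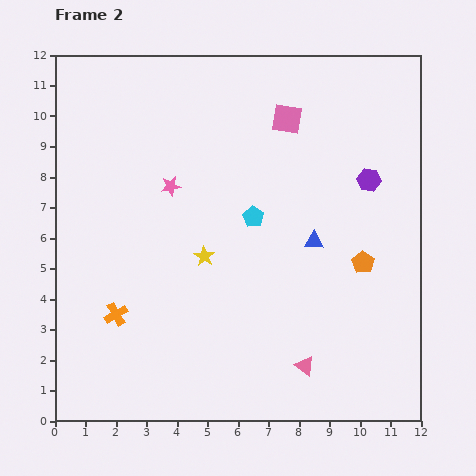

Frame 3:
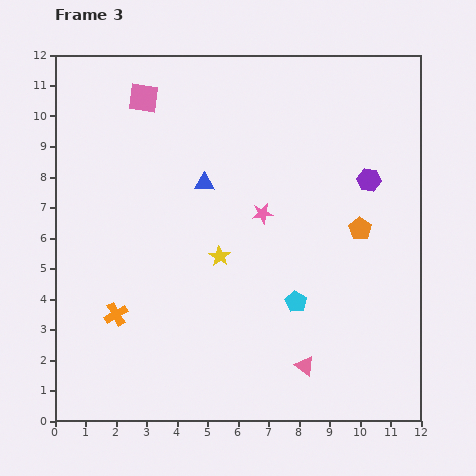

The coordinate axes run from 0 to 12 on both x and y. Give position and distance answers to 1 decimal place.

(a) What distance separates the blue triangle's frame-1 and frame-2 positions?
4.1

The blue triangle moved from (4.9, 4.0) to (8.5, 5.9), a distance of √(3.6² + 1.9²) ≈ 4.1.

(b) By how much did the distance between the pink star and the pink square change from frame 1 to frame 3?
+3.2

Distance in frame 1: 2.2. Distance in frame 3: 5.4.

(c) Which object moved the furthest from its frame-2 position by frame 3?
the pink square

(moved 4.8; next 4.1)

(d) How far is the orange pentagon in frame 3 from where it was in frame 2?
1.1

The orange pentagon moved from (10.1, 5.2) to (10.0, 6.3), a distance of √(0.1² + 1.1²) ≈ 1.1.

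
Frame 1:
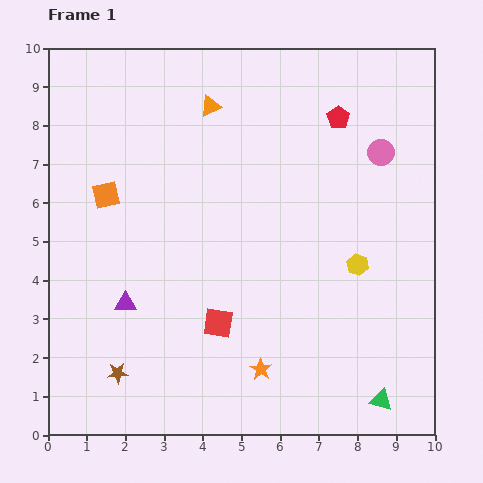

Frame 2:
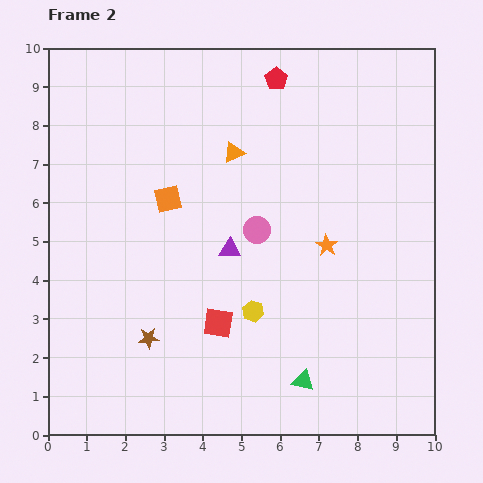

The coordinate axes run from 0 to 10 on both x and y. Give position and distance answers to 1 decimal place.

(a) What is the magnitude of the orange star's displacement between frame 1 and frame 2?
3.6

The orange star moved from (5.5, 1.7) to (7.2, 4.9), a distance of √(1.7² + 3.2²) ≈ 3.6.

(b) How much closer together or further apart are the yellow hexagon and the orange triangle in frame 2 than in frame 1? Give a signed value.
-1.5

Distance in frame 1: 5.6. Distance in frame 2: 4.1.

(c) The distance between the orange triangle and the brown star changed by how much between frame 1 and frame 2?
-2.0

Distance in frame 1: 7.3. Distance in frame 2: 5.3.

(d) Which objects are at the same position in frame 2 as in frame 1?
the red square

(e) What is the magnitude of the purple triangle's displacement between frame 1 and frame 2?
3.0

The purple triangle moved from (2.0, 3.4) to (4.7, 4.8), a distance of √(2.7² + 1.4²) ≈ 3.0.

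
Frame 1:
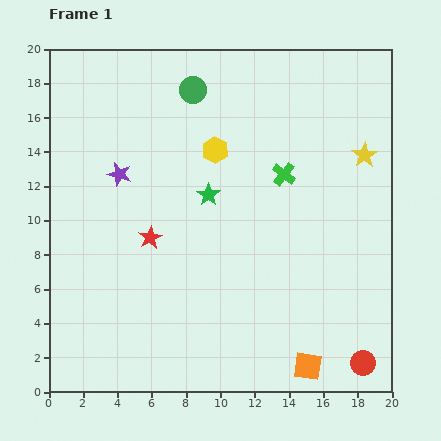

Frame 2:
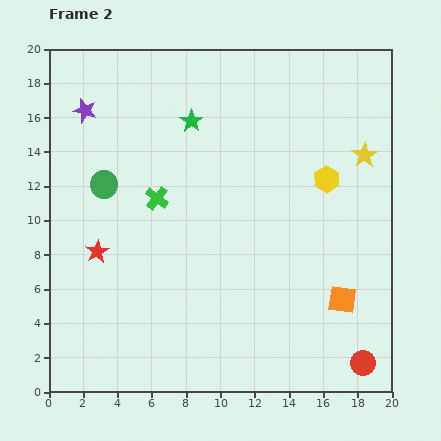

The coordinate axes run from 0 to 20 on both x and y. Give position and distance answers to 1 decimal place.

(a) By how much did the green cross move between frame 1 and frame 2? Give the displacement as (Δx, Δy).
(-7.4, -1.4)

The green cross was at (13.7, 12.7) in frame 1 and (6.3, 11.3) in frame 2.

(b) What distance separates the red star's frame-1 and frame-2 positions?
3.2

The red star moved from (5.9, 9.0) to (2.8, 8.2), a distance of √(3.1² + 0.8²) ≈ 3.2.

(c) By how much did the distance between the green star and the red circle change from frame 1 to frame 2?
+4.0

Distance in frame 1: 13.3. Distance in frame 2: 17.3.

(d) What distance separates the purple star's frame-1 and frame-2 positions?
4.2

The purple star moved from (4.1, 12.7) to (2.1, 16.4), a distance of √(2.0² + 3.7²) ≈ 4.2.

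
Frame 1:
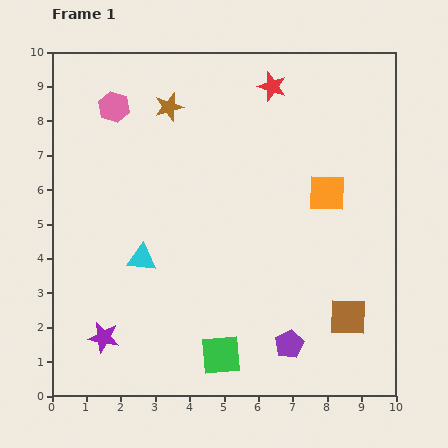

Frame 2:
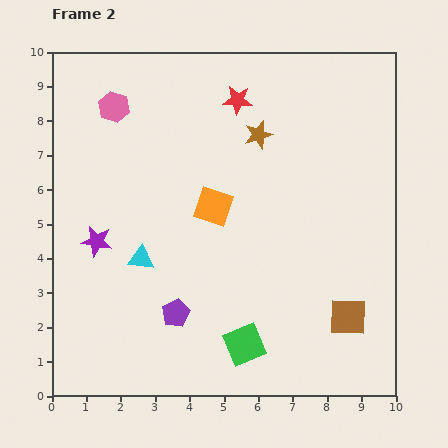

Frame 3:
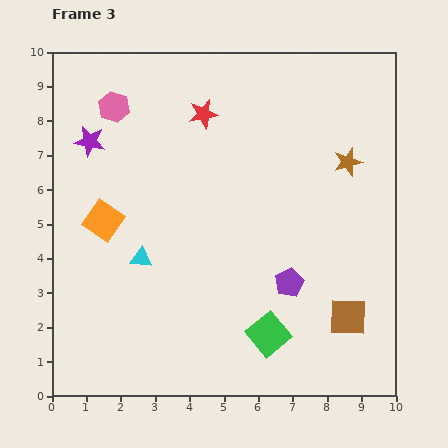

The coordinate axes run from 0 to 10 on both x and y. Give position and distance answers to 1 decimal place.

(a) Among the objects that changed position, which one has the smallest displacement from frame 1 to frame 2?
the green square

(moved 0.8)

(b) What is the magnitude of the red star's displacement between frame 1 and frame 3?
2.2

The red star moved from (6.4, 9.0) to (4.4, 8.2), a distance of √(2.0² + 0.8²) ≈ 2.2.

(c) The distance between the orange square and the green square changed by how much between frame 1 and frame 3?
+0.2

Distance in frame 1: 5.6. Distance in frame 3: 5.8.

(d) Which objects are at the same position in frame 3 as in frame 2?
the pink hexagon, the brown square, the cyan triangle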